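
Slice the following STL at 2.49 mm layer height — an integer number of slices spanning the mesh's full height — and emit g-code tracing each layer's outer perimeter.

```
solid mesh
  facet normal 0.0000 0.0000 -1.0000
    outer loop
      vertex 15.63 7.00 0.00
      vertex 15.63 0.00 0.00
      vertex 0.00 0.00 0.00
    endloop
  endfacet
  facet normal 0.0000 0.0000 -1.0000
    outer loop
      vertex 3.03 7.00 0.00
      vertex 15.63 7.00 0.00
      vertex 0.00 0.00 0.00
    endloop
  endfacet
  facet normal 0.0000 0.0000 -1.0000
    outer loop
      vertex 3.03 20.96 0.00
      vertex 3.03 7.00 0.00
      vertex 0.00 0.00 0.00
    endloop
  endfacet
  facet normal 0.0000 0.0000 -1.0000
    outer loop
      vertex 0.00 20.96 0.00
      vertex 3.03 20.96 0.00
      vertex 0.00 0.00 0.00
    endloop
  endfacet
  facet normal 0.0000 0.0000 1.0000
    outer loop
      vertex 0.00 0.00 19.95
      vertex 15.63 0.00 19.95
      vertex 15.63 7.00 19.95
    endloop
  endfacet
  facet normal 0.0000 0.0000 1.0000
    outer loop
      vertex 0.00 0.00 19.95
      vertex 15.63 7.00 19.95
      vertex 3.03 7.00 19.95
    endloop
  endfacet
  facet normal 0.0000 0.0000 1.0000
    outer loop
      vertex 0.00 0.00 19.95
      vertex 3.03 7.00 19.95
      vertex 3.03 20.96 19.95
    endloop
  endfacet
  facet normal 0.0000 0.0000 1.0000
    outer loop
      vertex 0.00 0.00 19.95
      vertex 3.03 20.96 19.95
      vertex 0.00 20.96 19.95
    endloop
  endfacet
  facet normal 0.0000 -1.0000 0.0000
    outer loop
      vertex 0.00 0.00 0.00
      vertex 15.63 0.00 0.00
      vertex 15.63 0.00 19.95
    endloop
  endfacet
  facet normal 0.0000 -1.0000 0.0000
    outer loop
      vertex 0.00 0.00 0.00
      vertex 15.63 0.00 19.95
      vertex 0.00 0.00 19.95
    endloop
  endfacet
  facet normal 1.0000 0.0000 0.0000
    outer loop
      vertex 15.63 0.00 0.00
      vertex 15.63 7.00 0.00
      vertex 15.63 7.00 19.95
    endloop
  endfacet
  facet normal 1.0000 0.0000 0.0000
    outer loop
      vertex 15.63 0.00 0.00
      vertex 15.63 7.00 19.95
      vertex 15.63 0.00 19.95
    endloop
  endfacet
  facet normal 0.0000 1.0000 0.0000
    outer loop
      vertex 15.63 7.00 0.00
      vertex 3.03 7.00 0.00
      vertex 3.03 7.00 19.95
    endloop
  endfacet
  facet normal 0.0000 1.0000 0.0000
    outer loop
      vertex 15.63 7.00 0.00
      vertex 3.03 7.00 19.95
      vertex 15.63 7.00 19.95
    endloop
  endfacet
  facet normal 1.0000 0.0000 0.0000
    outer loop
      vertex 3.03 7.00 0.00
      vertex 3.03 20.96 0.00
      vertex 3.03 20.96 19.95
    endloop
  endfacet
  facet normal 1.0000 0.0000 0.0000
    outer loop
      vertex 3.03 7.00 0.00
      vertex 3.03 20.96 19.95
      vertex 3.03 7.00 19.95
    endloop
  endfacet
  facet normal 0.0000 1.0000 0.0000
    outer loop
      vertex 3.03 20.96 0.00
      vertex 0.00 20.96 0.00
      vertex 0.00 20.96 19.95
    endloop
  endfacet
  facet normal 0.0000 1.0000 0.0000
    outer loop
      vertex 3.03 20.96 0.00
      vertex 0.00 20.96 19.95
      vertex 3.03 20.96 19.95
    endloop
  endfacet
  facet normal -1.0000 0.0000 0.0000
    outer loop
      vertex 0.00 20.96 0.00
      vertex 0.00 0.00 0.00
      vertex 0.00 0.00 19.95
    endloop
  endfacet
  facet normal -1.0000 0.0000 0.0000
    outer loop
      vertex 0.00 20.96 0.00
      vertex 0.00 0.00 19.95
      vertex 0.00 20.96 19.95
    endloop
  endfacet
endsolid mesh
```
; perimeter-only toolpath
G21 ; units = mm
G90 ; absolute positioning
G28 ; home
; layer 1
G0 Z2.49
G0 X0.00 Y0.00
G1 X15.63 Y0.00
G1 X15.63 Y7.00
G1 X3.03 Y7.00
G1 X3.03 Y20.96
G1 X0.00 Y20.96
G1 X0.00 Y0.00
; layer 2
G0 Z4.99
G0 X0.00 Y0.00
G1 X15.63 Y0.00
G1 X15.63 Y7.00
G1 X3.03 Y7.00
G1 X3.03 Y20.96
G1 X0.00 Y20.96
G1 X0.00 Y0.00
; layer 3
G0 Z7.48
G0 X0.00 Y0.00
G1 X15.63 Y0.00
G1 X15.63 Y7.00
G1 X3.03 Y7.00
G1 X3.03 Y20.96
G1 X0.00 Y20.96
G1 X0.00 Y0.00
; layer 4
G0 Z9.97
G0 X0.00 Y0.00
G1 X15.63 Y0.00
G1 X15.63 Y7.00
G1 X3.03 Y7.00
G1 X3.03 Y20.96
G1 X0.00 Y20.96
G1 X0.00 Y0.00
; layer 5
G0 Z12.47
G0 X0.00 Y0.00
G1 X15.63 Y0.00
G1 X15.63 Y7.00
G1 X3.03 Y7.00
G1 X3.03 Y20.96
G1 X0.00 Y20.96
G1 X0.00 Y0.00
; layer 6
G0 Z14.96
G0 X0.00 Y0.00
G1 X15.63 Y0.00
G1 X15.63 Y7.00
G1 X3.03 Y7.00
G1 X3.03 Y20.96
G1 X0.00 Y20.96
G1 X0.00 Y0.00
; layer 7
G0 Z17.46
G0 X0.00 Y0.00
G1 X15.63 Y0.00
G1 X15.63 Y7.00
G1 X3.03 Y7.00
G1 X3.03 Y20.96
G1 X0.00 Y20.96
G1 X0.00 Y0.00
; layer 8
G0 Z19.95
G0 X0.00 Y0.00
G1 X15.63 Y0.00
G1 X15.63 Y7.00
G1 X3.03 Y7.00
G1 X3.03 Y20.96
G1 X0.00 Y20.96
G1 X0.00 Y0.00
M2 ; end

The solid is an L-shaped prism: outer 15.6 × 21 mm, arm thicknesses ≈ 7 mm (horizontal) and 3.03 mm (vertical), extruded 19.9 mm in z. Slicing at Δz = 2.49 mm — 8 equal slices spanning the solid's height, so layer i sits at z = i·h/8 — gives 8 non-empty perimeters. Each is a 6-segment closed polygon; G0 lifts to the layer z and rapids to the start vertex, then G1 traces the edges.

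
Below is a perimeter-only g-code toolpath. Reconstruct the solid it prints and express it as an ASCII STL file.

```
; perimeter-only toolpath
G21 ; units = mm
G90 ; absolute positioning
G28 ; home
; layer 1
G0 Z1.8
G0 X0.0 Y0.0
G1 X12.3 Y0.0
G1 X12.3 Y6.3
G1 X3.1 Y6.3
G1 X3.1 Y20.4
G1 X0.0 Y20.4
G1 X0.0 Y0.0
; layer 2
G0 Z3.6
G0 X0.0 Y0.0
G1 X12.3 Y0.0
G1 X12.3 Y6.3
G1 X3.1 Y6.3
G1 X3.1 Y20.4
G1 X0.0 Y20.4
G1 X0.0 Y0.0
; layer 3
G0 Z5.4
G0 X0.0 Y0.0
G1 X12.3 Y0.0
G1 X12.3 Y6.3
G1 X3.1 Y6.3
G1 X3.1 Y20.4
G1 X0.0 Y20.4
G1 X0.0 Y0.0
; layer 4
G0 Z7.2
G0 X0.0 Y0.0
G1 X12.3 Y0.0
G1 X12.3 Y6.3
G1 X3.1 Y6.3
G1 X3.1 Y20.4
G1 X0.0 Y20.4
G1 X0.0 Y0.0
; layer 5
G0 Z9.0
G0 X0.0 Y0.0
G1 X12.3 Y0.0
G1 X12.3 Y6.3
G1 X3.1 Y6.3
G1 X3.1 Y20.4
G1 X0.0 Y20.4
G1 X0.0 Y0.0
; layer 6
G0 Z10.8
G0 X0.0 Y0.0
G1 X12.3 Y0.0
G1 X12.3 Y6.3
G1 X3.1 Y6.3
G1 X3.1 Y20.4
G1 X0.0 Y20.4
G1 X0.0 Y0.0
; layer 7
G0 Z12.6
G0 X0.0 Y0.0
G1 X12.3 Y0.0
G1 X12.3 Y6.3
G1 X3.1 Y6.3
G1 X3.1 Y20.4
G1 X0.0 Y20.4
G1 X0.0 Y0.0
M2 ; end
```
solid part
  facet normal 0.0000 0.0000 -1.0000
    outer loop
      vertex 12.3 6.3 0.0
      vertex 12.3 0.0 0.0
      vertex 0.0 0.0 0.0
    endloop
  endfacet
  facet normal 0.0000 0.0000 -1.0000
    outer loop
      vertex 3.1 6.3 0.0
      vertex 12.3 6.3 0.0
      vertex 0.0 0.0 0.0
    endloop
  endfacet
  facet normal 0.0000 0.0000 -1.0000
    outer loop
      vertex 3.1 20.4 0.0
      vertex 3.1 6.3 0.0
      vertex 0.0 0.0 0.0
    endloop
  endfacet
  facet normal 0.0000 0.0000 -1.0000
    outer loop
      vertex 0.0 20.4 0.0
      vertex 3.1 20.4 0.0
      vertex 0.0 0.0 0.0
    endloop
  endfacet
  facet normal 0.0000 0.0000 1.0000
    outer loop
      vertex 0.0 0.0 12.6
      vertex 12.3 0.0 12.6
      vertex 12.3 6.3 12.6
    endloop
  endfacet
  facet normal 0.0000 0.0000 1.0000
    outer loop
      vertex 0.0 0.0 12.6
      vertex 12.3 6.3 12.6
      vertex 3.1 6.3 12.6
    endloop
  endfacet
  facet normal 0.0000 0.0000 1.0000
    outer loop
      vertex 0.0 0.0 12.6
      vertex 3.1 6.3 12.6
      vertex 3.1 20.4 12.6
    endloop
  endfacet
  facet normal 0.0000 0.0000 1.0000
    outer loop
      vertex 0.0 0.0 12.6
      vertex 3.1 20.4 12.6
      vertex 0.0 20.4 12.6
    endloop
  endfacet
  facet normal 0.0000 -1.0000 0.0000
    outer loop
      vertex 0.0 0.0 0.0
      vertex 12.3 0.0 0.0
      vertex 12.3 0.0 12.6
    endloop
  endfacet
  facet normal 0.0000 -1.0000 0.0000
    outer loop
      vertex 0.0 0.0 0.0
      vertex 12.3 0.0 12.6
      vertex 0.0 0.0 12.6
    endloop
  endfacet
  facet normal 1.0000 0.0000 0.0000
    outer loop
      vertex 12.3 0.0 0.0
      vertex 12.3 6.3 0.0
      vertex 12.3 6.3 12.6
    endloop
  endfacet
  facet normal 1.0000 0.0000 0.0000
    outer loop
      vertex 12.3 0.0 0.0
      vertex 12.3 6.3 12.6
      vertex 12.3 0.0 12.6
    endloop
  endfacet
  facet normal 0.0000 1.0000 0.0000
    outer loop
      vertex 12.3 6.3 0.0
      vertex 3.1 6.3 0.0
      vertex 3.1 6.3 12.6
    endloop
  endfacet
  facet normal 0.0000 1.0000 0.0000
    outer loop
      vertex 12.3 6.3 0.0
      vertex 3.1 6.3 12.6
      vertex 12.3 6.3 12.6
    endloop
  endfacet
  facet normal 1.0000 0.0000 0.0000
    outer loop
      vertex 3.1 6.3 0.0
      vertex 3.1 20.4 0.0
      vertex 3.1 20.4 12.6
    endloop
  endfacet
  facet normal 1.0000 0.0000 0.0000
    outer loop
      vertex 3.1 6.3 0.0
      vertex 3.1 20.4 12.6
      vertex 3.1 6.3 12.6
    endloop
  endfacet
  facet normal 0.0000 1.0000 0.0000
    outer loop
      vertex 3.1 20.4 0.0
      vertex 0.0 20.4 0.0
      vertex 0.0 20.4 12.6
    endloop
  endfacet
  facet normal 0.0000 1.0000 0.0000
    outer loop
      vertex 3.1 20.4 0.0
      vertex 0.0 20.4 12.6
      vertex 3.1 20.4 12.6
    endloop
  endfacet
  facet normal -1.0000 0.0000 0.0000
    outer loop
      vertex 0.0 20.4 0.0
      vertex 0.0 0.0 0.0
      vertex 0.0 0.0 12.6
    endloop
  endfacet
  facet normal -1.0000 0.0000 0.0000
    outer loop
      vertex 0.0 20.4 0.0
      vertex 0.0 0.0 12.6
      vertex 0.0 20.4 12.6
    endloop
  endfacet
endsolid part

The G0 Z moves step by Δz≈1.8 mm. Every layer's G1 loop is the same polygon, so the solid is a straight extrusion of it from z=0 to z≈12.6. Closing with flat bottom and top caps and triangulating gives 20 facets — an L-shaped prism: outer 12.3 × 20.4 mm, arm thicknesses ≈ 6.3 mm (horizontal) and 3.1 mm (vertical), extruded 12.6 mm in z.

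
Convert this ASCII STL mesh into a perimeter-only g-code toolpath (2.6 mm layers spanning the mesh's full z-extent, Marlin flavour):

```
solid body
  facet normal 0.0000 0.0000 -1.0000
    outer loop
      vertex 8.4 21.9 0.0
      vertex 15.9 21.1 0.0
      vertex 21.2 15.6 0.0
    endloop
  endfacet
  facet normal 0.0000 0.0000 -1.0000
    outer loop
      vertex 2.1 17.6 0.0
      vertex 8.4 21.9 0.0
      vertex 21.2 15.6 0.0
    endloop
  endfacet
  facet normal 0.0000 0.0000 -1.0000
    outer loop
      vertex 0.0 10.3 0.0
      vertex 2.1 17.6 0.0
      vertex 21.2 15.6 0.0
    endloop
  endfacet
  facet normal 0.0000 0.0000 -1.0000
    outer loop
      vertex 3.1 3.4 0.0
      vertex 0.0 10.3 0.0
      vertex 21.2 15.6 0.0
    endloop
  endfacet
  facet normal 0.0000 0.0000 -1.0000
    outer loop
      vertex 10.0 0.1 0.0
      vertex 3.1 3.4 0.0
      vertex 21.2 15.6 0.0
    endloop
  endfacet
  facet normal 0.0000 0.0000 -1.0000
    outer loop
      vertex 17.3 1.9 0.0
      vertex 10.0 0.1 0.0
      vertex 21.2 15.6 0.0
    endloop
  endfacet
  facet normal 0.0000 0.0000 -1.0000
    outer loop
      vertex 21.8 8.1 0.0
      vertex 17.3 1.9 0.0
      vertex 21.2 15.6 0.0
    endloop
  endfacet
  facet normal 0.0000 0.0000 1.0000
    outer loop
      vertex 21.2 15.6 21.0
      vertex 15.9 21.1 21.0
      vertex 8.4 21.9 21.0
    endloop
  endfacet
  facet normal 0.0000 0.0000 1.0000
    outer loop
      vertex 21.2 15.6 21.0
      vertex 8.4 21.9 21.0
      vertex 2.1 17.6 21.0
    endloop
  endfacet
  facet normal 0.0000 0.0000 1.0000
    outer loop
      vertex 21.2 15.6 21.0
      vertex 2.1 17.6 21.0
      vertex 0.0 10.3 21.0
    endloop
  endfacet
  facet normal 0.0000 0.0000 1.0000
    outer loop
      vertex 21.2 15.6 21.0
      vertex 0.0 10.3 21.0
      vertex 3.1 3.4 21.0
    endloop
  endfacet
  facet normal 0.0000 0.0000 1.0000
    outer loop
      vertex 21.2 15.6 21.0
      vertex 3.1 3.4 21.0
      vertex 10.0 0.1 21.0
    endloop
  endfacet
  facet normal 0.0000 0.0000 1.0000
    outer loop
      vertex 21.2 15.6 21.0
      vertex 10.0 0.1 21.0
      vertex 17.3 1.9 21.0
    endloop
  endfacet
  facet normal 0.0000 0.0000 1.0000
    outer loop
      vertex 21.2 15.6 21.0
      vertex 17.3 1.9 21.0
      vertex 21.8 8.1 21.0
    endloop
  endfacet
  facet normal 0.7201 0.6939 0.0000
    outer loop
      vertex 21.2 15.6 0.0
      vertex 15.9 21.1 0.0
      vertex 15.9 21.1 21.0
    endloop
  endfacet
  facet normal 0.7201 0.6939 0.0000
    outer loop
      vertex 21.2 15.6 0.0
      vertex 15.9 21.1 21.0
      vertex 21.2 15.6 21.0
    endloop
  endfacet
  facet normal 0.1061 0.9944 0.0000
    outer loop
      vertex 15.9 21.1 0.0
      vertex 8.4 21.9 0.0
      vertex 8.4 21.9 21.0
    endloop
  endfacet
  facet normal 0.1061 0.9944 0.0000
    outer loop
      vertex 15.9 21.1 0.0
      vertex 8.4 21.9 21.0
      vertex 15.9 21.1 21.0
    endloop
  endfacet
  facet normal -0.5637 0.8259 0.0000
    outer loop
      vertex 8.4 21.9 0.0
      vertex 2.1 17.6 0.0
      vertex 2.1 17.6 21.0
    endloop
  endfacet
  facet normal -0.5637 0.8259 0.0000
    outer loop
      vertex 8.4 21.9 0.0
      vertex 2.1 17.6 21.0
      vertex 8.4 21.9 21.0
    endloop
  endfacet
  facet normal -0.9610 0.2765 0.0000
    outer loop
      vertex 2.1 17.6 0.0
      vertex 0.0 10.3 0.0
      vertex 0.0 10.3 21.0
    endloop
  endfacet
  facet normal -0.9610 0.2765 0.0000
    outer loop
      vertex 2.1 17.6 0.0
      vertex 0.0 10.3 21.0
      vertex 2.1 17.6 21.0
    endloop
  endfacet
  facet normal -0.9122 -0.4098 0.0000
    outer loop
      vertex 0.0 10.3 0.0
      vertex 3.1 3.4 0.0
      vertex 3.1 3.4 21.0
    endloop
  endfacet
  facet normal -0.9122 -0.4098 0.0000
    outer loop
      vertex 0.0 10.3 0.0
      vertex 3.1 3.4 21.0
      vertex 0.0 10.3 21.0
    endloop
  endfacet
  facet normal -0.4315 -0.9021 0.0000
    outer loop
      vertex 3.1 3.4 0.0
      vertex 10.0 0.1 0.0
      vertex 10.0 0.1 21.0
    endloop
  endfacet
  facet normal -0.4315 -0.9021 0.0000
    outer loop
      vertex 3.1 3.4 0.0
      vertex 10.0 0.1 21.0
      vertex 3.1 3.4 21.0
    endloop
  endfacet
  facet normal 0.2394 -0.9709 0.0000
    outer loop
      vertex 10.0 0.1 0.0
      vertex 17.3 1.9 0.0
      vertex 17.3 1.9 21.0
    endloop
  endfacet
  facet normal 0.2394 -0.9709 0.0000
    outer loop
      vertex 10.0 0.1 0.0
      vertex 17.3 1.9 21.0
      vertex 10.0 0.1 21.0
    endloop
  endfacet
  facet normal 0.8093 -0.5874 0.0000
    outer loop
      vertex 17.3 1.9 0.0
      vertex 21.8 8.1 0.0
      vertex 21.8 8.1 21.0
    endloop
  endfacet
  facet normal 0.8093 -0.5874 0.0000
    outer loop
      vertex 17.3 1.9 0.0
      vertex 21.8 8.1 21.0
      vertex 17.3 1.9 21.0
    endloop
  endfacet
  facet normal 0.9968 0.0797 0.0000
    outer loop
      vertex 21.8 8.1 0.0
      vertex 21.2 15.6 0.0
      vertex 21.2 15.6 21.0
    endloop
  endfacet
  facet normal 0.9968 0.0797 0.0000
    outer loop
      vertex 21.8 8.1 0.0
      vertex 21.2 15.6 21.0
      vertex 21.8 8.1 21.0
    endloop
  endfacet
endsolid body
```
; perimeter-only toolpath
G21 ; units = mm
G90 ; absolute positioning
G28 ; home
; layer 1
G0 Z2.6
G0 X21.2 Y15.6
G1 X15.9 Y21.1
G1 X8.4 Y21.9
G1 X2.1 Y17.6
G1 X0.0 Y10.3
G1 X3.1 Y3.4
G1 X10.0 Y0.1
G1 X17.3 Y1.9
G1 X21.8 Y8.1
G1 X21.2 Y15.6
; layer 2
G0 Z5.2
G0 X21.2 Y15.6
G1 X15.9 Y21.1
G1 X8.4 Y21.9
G1 X2.1 Y17.6
G1 X0.0 Y10.3
G1 X3.1 Y3.4
G1 X10.0 Y0.1
G1 X17.3 Y1.9
G1 X21.8 Y8.1
G1 X21.2 Y15.6
; layer 3
G0 Z7.9
G0 X21.2 Y15.6
G1 X15.9 Y21.1
G1 X8.4 Y21.9
G1 X2.1 Y17.6
G1 X0.0 Y10.3
G1 X3.1 Y3.4
G1 X10.0 Y0.1
G1 X17.3 Y1.9
G1 X21.8 Y8.1
G1 X21.2 Y15.6
; layer 4
G0 Z10.5
G0 X21.2 Y15.6
G1 X15.9 Y21.1
G1 X8.4 Y21.9
G1 X2.1 Y17.6
G1 X0.0 Y10.3
G1 X3.1 Y3.4
G1 X10.0 Y0.1
G1 X17.3 Y1.9
G1 X21.8 Y8.1
G1 X21.2 Y15.6
; layer 5
G0 Z13.1
G0 X21.2 Y15.6
G1 X15.9 Y21.1
G1 X8.4 Y21.9
G1 X2.1 Y17.6
G1 X0.0 Y10.3
G1 X3.1 Y3.4
G1 X10.0 Y0.1
G1 X17.3 Y1.9
G1 X21.8 Y8.1
G1 X21.2 Y15.6
; layer 6
G0 Z15.8
G0 X21.2 Y15.6
G1 X15.9 Y21.1
G1 X8.4 Y21.9
G1 X2.1 Y17.6
G1 X0.0 Y10.3
G1 X3.1 Y3.4
G1 X10.0 Y0.1
G1 X17.3 Y1.9
G1 X21.8 Y8.1
G1 X21.2 Y15.6
; layer 7
G0 Z18.4
G0 X21.2 Y15.6
G1 X15.9 Y21.1
G1 X8.4 Y21.9
G1 X2.1 Y17.6
G1 X0.0 Y10.3
G1 X3.1 Y3.4
G1 X10.0 Y0.1
G1 X17.3 Y1.9
G1 X21.8 Y8.1
G1 X21.2 Y15.6
; layer 8
G0 Z21.0
G0 X21.2 Y15.6
G1 X15.9 Y21.1
G1 X8.4 Y21.9
G1 X2.1 Y17.6
G1 X0.0 Y10.3
G1 X3.1 Y3.4
G1 X10.0 Y0.1
G1 X17.3 Y1.9
G1 X21.8 Y8.1
G1 X21.2 Y15.6
M2 ; end

The solid is a regular 9-sided prism (a cylinder approximated with 9 flat sides), circumscribed radius ≈ 11.1 mm, height ≈ 21 mm. Slicing at Δz = 2.6 mm — 8 equal slices spanning the solid's height, so layer i sits at z = i·h/8 — gives 8 non-empty perimeters. Each is a 9-segment closed polygon; G0 lifts to the layer z and rapids to the start vertex, then G1 traces the edges.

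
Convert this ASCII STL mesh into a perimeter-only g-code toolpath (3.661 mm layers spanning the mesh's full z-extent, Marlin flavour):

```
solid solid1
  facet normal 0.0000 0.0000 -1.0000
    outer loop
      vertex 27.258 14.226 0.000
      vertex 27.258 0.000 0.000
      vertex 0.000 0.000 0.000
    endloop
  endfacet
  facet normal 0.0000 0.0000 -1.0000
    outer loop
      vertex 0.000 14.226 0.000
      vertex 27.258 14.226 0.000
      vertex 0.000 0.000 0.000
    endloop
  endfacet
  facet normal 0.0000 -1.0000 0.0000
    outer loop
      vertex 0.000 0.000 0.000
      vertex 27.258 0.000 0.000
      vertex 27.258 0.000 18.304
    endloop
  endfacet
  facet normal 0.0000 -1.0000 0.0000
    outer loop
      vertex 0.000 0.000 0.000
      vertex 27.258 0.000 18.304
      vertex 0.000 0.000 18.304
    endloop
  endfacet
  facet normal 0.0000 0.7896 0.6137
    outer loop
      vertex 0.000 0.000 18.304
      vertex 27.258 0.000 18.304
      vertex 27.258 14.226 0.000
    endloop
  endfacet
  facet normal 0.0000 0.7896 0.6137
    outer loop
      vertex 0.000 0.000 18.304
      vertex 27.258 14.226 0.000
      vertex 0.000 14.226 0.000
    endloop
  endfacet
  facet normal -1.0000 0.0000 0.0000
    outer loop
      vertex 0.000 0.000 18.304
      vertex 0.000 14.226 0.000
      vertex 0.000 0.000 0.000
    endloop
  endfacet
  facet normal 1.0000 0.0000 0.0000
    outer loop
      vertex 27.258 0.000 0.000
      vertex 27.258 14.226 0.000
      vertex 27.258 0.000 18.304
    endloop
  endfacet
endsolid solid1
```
; perimeter-only toolpath
G21 ; units = mm
G90 ; absolute positioning
G28 ; home
; layer 1
G0 Z3.661
G0 X0.000 Y0.000
G1 X27.258 Y0.000
G1 X27.258 Y11.381
G1 X0.000 Y11.381
G1 X0.000 Y0.000
; layer 2
G0 Z7.322
G0 X0.000 Y0.000
G1 X27.258 Y0.000
G1 X27.258 Y8.536
G1 X0.000 Y8.536
G1 X0.000 Y0.000
; layer 3
G0 Z10.982
G0 X0.000 Y0.000
G1 X27.258 Y0.000
G1 X27.258 Y5.690
G1 X0.000 Y5.690
G1 X0.000 Y0.000
; layer 4
G0 Z14.643
G0 X0.000 Y0.000
G1 X27.258 Y0.000
G1 X27.258 Y2.845
G1 X0.000 Y2.845
G1 X0.000 Y0.000
M2 ; end

The solid is a wedge (ramp): 27.3 × 14.2 mm base, rising to 18.3 mm along the y=0 edge and sloping linearly to z=0 at y=14.2. Slicing at Δz = 3.661 mm — 5 equal slices spanning the solid's height, so layer i sits at z = i·h/5 — gives 4 non-empty perimeters. Each is a 4-segment closed polygon; G0 lifts to the layer z and rapids to the start vertex, then G1 traces the edges. The cross-section shrinks linearly with z (the slice at the apex is degenerate and omitted).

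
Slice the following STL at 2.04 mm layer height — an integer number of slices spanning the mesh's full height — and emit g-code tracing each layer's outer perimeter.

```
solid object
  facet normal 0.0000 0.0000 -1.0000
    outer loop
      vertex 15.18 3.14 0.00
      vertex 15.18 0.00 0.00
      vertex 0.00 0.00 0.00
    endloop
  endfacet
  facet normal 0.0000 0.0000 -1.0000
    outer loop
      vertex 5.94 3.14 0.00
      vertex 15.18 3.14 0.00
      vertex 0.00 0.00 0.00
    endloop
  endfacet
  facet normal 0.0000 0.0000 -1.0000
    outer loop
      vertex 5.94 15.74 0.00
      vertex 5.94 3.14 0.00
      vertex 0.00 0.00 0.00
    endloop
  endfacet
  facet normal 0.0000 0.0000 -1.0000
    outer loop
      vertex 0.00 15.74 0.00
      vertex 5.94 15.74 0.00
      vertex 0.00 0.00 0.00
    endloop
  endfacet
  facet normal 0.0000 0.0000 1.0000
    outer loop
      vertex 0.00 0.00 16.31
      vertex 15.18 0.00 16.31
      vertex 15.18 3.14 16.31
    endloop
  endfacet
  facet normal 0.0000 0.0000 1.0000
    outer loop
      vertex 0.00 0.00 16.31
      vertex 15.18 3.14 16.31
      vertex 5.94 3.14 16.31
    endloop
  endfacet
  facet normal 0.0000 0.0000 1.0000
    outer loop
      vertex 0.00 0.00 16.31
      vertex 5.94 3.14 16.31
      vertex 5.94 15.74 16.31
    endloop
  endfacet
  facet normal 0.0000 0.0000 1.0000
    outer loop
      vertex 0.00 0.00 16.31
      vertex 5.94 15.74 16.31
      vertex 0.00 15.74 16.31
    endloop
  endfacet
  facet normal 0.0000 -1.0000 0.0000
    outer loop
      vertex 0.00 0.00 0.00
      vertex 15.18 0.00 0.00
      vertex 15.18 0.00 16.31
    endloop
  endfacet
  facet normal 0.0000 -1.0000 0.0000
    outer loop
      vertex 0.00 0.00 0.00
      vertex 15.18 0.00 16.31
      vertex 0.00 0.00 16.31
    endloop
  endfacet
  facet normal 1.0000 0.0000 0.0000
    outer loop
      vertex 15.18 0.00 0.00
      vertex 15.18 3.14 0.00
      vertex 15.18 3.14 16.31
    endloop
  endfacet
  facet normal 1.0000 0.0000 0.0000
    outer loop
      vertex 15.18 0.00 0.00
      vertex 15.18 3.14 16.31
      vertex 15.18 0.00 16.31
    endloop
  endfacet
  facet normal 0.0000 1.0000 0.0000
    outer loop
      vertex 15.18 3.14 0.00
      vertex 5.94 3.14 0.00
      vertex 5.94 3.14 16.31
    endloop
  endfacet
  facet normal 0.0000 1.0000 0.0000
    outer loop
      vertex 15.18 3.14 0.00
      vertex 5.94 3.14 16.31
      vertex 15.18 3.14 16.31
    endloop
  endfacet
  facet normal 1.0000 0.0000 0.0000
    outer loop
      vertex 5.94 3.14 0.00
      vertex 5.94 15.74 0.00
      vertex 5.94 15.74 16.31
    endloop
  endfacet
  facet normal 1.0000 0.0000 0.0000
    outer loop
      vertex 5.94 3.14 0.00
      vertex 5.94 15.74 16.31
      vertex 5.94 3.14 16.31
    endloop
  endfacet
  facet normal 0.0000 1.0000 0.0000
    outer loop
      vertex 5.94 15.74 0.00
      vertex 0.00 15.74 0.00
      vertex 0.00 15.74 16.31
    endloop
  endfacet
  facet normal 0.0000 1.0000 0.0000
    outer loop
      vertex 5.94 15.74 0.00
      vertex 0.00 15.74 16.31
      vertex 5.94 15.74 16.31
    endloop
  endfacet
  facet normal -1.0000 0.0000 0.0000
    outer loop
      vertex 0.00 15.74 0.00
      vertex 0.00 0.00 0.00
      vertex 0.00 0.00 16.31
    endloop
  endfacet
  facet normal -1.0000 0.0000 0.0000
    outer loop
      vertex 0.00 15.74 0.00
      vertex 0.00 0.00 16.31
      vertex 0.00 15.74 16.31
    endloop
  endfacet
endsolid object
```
; perimeter-only toolpath
G21 ; units = mm
G90 ; absolute positioning
G28 ; home
; layer 1
G0 Z2.04
G0 X0.00 Y0.00
G1 X15.18 Y0.00
G1 X15.18 Y3.14
G1 X5.94 Y3.14
G1 X5.94 Y15.74
G1 X0.00 Y15.74
G1 X0.00 Y0.00
; layer 2
G0 Z4.08
G0 X0.00 Y0.00
G1 X15.18 Y0.00
G1 X15.18 Y3.14
G1 X5.94 Y3.14
G1 X5.94 Y15.74
G1 X0.00 Y15.74
G1 X0.00 Y0.00
; layer 3
G0 Z6.12
G0 X0.00 Y0.00
G1 X15.18 Y0.00
G1 X15.18 Y3.14
G1 X5.94 Y3.14
G1 X5.94 Y15.74
G1 X0.00 Y15.74
G1 X0.00 Y0.00
; layer 4
G0 Z8.15
G0 X0.00 Y0.00
G1 X15.18 Y0.00
G1 X15.18 Y3.14
G1 X5.94 Y3.14
G1 X5.94 Y15.74
G1 X0.00 Y15.74
G1 X0.00 Y0.00
; layer 5
G0 Z10.19
G0 X0.00 Y0.00
G1 X15.18 Y0.00
G1 X15.18 Y3.14
G1 X5.94 Y3.14
G1 X5.94 Y15.74
G1 X0.00 Y15.74
G1 X0.00 Y0.00
; layer 6
G0 Z12.23
G0 X0.00 Y0.00
G1 X15.18 Y0.00
G1 X15.18 Y3.14
G1 X5.94 Y3.14
G1 X5.94 Y15.74
G1 X0.00 Y15.74
G1 X0.00 Y0.00
; layer 7
G0 Z14.27
G0 X0.00 Y0.00
G1 X15.18 Y0.00
G1 X15.18 Y3.14
G1 X5.94 Y3.14
G1 X5.94 Y15.74
G1 X0.00 Y15.74
G1 X0.00 Y0.00
; layer 8
G0 Z16.31
G0 X0.00 Y0.00
G1 X15.18 Y0.00
G1 X15.18 Y3.14
G1 X5.94 Y3.14
G1 X5.94 Y15.74
G1 X0.00 Y15.74
G1 X0.00 Y0.00
M2 ; end

The solid is an L-shaped prism: outer 15.2 × 15.7 mm, arm thicknesses ≈ 3.14 mm (horizontal) and 5.94 mm (vertical), extruded 16.3 mm in z. Slicing at Δz = 2.04 mm — 8 equal slices spanning the solid's height, so layer i sits at z = i·h/8 — gives 8 non-empty perimeters. Each is a 6-segment closed polygon; G0 lifts to the layer z and rapids to the start vertex, then G1 traces the edges.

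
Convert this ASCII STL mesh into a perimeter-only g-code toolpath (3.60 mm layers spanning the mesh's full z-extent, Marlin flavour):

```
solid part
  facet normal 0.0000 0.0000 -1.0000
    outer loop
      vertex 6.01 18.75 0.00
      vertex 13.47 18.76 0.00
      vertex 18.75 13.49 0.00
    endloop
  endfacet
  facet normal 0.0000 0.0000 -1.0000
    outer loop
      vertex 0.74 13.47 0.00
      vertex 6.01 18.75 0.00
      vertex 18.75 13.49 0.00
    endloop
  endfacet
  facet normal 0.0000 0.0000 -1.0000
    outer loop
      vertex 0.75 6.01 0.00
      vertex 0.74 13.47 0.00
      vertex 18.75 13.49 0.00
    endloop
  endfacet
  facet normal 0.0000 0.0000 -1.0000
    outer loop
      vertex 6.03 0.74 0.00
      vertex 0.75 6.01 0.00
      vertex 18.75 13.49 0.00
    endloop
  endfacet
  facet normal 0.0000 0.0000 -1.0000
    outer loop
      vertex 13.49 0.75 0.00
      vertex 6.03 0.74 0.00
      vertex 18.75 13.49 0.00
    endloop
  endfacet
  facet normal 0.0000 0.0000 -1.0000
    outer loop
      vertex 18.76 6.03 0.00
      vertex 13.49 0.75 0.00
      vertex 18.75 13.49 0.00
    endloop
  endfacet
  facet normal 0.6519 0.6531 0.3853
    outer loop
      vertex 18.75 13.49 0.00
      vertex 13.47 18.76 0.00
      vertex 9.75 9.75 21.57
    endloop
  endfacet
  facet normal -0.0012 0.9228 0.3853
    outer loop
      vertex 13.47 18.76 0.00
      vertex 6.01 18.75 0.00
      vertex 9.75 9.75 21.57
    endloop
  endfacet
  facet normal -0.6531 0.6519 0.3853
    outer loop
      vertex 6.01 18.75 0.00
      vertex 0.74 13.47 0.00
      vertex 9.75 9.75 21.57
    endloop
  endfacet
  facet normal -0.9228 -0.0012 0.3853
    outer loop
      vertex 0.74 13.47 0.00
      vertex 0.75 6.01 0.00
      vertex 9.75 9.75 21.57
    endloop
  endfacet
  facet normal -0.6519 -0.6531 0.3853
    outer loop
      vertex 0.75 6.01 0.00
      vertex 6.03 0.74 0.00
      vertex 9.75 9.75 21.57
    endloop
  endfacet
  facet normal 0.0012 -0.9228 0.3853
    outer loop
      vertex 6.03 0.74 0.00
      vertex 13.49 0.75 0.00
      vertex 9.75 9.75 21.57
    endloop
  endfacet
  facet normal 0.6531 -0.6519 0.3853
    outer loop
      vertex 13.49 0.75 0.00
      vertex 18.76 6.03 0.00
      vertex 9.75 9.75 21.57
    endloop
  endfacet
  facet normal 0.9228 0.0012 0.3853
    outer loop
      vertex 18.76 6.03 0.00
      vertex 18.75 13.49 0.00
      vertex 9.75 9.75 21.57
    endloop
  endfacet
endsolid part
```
; perimeter-only toolpath
G21 ; units = mm
G90 ; absolute positioning
G28 ; home
; layer 1
G0 Z3.60
G0 X17.25 Y12.87
G1 X12.85 Y17.26
G1 X6.63 Y17.25
G1 X2.24 Y12.85
G1 X2.25 Y6.63
G1 X6.65 Y2.24
G1 X12.87 Y2.25
G1 X17.26 Y6.65
G1 X17.25 Y12.87
; layer 2
G0 Z7.19
G0 X15.75 Y12.24
G1 X12.23 Y15.76
G1 X7.26 Y15.75
G1 X3.74 Y12.23
G1 X3.75 Y7.26
G1 X7.27 Y3.74
G1 X12.24 Y3.75
G1 X15.76 Y7.27
G1 X15.75 Y12.24
; layer 3
G0 Z10.79
G0 X14.25 Y11.62
G1 X11.61 Y14.26
G1 X7.88 Y14.25
G1 X5.25 Y11.61
G1 X5.25 Y7.88
G1 X7.89 Y5.25
G1 X11.62 Y5.25
G1 X14.26 Y7.89
G1 X14.25 Y11.62
; layer 4
G0 Z14.38
G0 X12.75 Y11.00
G1 X10.99 Y12.75
G1 X8.50 Y12.75
G1 X6.75 Y10.99
G1 X6.75 Y8.50
G1 X8.51 Y6.75
G1 X11.00 Y6.75
G1 X12.75 Y8.51
G1 X12.75 Y11.00
; layer 5
G0 Z17.98
G0 X11.25 Y10.37
G1 X10.37 Y11.25
G1 X9.13 Y11.25
G1 X8.25 Y10.37
G1 X8.25 Y9.13
G1 X9.13 Y8.25
G1 X10.37 Y8.25
G1 X11.25 Y9.13
G1 X11.25 Y10.37
M2 ; end

The solid is a regular 8-sided pyramid, base circumscribed radius ≈ 9.75 mm, apex at z ≈ 21.6 mm. Slicing at Δz = 3.60 mm — 6 equal slices spanning the solid's height, so layer i sits at z = i·h/6 — gives 5 non-empty perimeters. Each is a 8-segment closed polygon; G0 lifts to the layer z and rapids to the start vertex, then G1 traces the edges. The cross-section shrinks linearly with z (the slice at the apex is degenerate and omitted).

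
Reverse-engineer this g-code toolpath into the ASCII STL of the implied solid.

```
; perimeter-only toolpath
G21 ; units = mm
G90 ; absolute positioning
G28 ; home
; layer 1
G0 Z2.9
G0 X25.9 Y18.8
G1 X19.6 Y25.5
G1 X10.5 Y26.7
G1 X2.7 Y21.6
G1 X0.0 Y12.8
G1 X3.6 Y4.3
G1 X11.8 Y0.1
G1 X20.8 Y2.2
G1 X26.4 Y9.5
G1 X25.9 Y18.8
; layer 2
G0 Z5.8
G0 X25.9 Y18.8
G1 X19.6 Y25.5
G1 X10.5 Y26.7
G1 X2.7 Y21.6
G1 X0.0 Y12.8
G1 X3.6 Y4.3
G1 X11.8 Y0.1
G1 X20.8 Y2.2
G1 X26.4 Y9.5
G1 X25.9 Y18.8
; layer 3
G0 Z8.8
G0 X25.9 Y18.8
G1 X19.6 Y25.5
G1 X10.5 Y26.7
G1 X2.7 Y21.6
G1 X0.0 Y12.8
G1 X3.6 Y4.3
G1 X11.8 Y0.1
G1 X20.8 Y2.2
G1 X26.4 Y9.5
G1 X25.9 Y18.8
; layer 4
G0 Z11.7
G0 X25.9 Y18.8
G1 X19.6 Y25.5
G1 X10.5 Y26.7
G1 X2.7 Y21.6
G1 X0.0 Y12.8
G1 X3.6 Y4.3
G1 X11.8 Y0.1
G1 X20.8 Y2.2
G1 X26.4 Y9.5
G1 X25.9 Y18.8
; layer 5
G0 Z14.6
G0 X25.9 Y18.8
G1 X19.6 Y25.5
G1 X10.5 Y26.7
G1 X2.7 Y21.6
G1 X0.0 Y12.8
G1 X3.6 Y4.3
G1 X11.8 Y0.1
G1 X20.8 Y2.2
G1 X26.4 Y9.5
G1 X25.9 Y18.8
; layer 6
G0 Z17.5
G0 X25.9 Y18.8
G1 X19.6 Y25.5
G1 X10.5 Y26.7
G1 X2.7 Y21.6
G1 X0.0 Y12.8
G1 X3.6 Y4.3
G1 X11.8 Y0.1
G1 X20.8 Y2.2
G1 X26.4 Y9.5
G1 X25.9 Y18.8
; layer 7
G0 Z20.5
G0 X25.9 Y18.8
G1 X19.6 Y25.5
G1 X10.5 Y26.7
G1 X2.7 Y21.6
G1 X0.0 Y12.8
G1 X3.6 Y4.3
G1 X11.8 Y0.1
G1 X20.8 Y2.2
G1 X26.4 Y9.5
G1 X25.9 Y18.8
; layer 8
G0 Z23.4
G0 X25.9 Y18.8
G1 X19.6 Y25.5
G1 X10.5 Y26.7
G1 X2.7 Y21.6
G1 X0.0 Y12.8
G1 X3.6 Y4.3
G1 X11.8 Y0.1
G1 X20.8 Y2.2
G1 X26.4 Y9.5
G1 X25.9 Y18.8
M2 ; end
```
solid part
  facet normal 0.0000 0.0000 -1.0000
    outer loop
      vertex 10.5 26.7 0.0
      vertex 19.6 25.5 0.0
      vertex 25.9 18.8 0.0
    endloop
  endfacet
  facet normal 0.0000 0.0000 -1.0000
    outer loop
      vertex 2.7 21.6 0.0
      vertex 10.5 26.7 0.0
      vertex 25.9 18.8 0.0
    endloop
  endfacet
  facet normal 0.0000 0.0000 -1.0000
    outer loop
      vertex 0.0 12.8 0.0
      vertex 2.7 21.6 0.0
      vertex 25.9 18.8 0.0
    endloop
  endfacet
  facet normal 0.0000 0.0000 -1.0000
    outer loop
      vertex 3.6 4.3 0.0
      vertex 0.0 12.8 0.0
      vertex 25.9 18.8 0.0
    endloop
  endfacet
  facet normal 0.0000 0.0000 -1.0000
    outer loop
      vertex 11.8 0.1 0.0
      vertex 3.6 4.3 0.0
      vertex 25.9 18.8 0.0
    endloop
  endfacet
  facet normal 0.0000 0.0000 -1.0000
    outer loop
      vertex 20.8 2.2 0.0
      vertex 11.8 0.1 0.0
      vertex 25.9 18.8 0.0
    endloop
  endfacet
  facet normal 0.0000 0.0000 -1.0000
    outer loop
      vertex 26.4 9.5 0.0
      vertex 20.8 2.2 0.0
      vertex 25.9 18.8 0.0
    endloop
  endfacet
  facet normal 0.0000 0.0000 1.0000
    outer loop
      vertex 25.9 18.8 23.4
      vertex 19.6 25.5 23.4
      vertex 10.5 26.7 23.4
    endloop
  endfacet
  facet normal 0.0000 0.0000 1.0000
    outer loop
      vertex 25.9 18.8 23.4
      vertex 10.5 26.7 23.4
      vertex 2.7 21.6 23.4
    endloop
  endfacet
  facet normal 0.0000 0.0000 1.0000
    outer loop
      vertex 25.9 18.8 23.4
      vertex 2.7 21.6 23.4
      vertex 0.0 12.8 23.4
    endloop
  endfacet
  facet normal 0.0000 0.0000 1.0000
    outer loop
      vertex 25.9 18.8 23.4
      vertex 0.0 12.8 23.4
      vertex 3.6 4.3 23.4
    endloop
  endfacet
  facet normal 0.0000 0.0000 1.0000
    outer loop
      vertex 25.9 18.8 23.4
      vertex 3.6 4.3 23.4
      vertex 11.8 0.1 23.4
    endloop
  endfacet
  facet normal 0.0000 0.0000 1.0000
    outer loop
      vertex 25.9 18.8 23.4
      vertex 11.8 0.1 23.4
      vertex 20.8 2.2 23.4
    endloop
  endfacet
  facet normal 0.0000 0.0000 1.0000
    outer loop
      vertex 25.9 18.8 23.4
      vertex 20.8 2.2 23.4
      vertex 26.4 9.5 23.4
    endloop
  endfacet
  facet normal 0.7285 0.6850 0.0000
    outer loop
      vertex 25.9 18.8 0.0
      vertex 19.6 25.5 0.0
      vertex 19.6 25.5 23.4
    endloop
  endfacet
  facet normal 0.7285 0.6850 0.0000
    outer loop
      vertex 25.9 18.8 0.0
      vertex 19.6 25.5 23.4
      vertex 25.9 18.8 23.4
    endloop
  endfacet
  facet normal 0.1307 0.9914 0.0000
    outer loop
      vertex 19.6 25.5 0.0
      vertex 10.5 26.7 0.0
      vertex 10.5 26.7 23.4
    endloop
  endfacet
  facet normal 0.1307 0.9914 0.0000
    outer loop
      vertex 19.6 25.5 0.0
      vertex 10.5 26.7 23.4
      vertex 19.6 25.5 23.4
    endloop
  endfacet
  facet normal -0.5472 0.8370 0.0000
    outer loop
      vertex 10.5 26.7 0.0
      vertex 2.7 21.6 0.0
      vertex 2.7 21.6 23.4
    endloop
  endfacet
  facet normal -0.5472 0.8370 0.0000
    outer loop
      vertex 10.5 26.7 0.0
      vertex 2.7 21.6 23.4
      vertex 10.5 26.7 23.4
    endloop
  endfacet
  facet normal -0.9560 0.2933 0.0000
    outer loop
      vertex 2.7 21.6 0.0
      vertex 0.0 12.8 0.0
      vertex 0.0 12.8 23.4
    endloop
  endfacet
  facet normal -0.9560 0.2933 0.0000
    outer loop
      vertex 2.7 21.6 0.0
      vertex 0.0 12.8 23.4
      vertex 2.7 21.6 23.4
    endloop
  endfacet
  facet normal -0.9208 -0.3900 0.0000
    outer loop
      vertex 0.0 12.8 0.0
      vertex 3.6 4.3 0.0
      vertex 3.6 4.3 23.4
    endloop
  endfacet
  facet normal -0.9208 -0.3900 0.0000
    outer loop
      vertex 0.0 12.8 0.0
      vertex 3.6 4.3 23.4
      vertex 0.0 12.8 23.4
    endloop
  endfacet
  facet normal -0.4559 -0.8900 0.0000
    outer loop
      vertex 3.6 4.3 0.0
      vertex 11.8 0.1 0.0
      vertex 11.8 0.1 23.4
    endloop
  endfacet
  facet normal -0.4559 -0.8900 0.0000
    outer loop
      vertex 3.6 4.3 0.0
      vertex 11.8 0.1 23.4
      vertex 3.6 4.3 23.4
    endloop
  endfacet
  facet normal 0.2272 -0.9738 0.0000
    outer loop
      vertex 11.8 0.1 0.0
      vertex 20.8 2.2 0.0
      vertex 20.8 2.2 23.4
    endloop
  endfacet
  facet normal 0.2272 -0.9738 0.0000
    outer loop
      vertex 11.8 0.1 0.0
      vertex 20.8 2.2 23.4
      vertex 11.8 0.1 23.4
    endloop
  endfacet
  facet normal 0.7934 -0.6087 0.0000
    outer loop
      vertex 20.8 2.2 0.0
      vertex 26.4 9.5 0.0
      vertex 26.4 9.5 23.4
    endloop
  endfacet
  facet normal 0.7934 -0.6087 0.0000
    outer loop
      vertex 20.8 2.2 0.0
      vertex 26.4 9.5 23.4
      vertex 20.8 2.2 23.4
    endloop
  endfacet
  facet normal 0.9986 0.0537 0.0000
    outer loop
      vertex 26.4 9.5 0.0
      vertex 25.9 18.8 0.0
      vertex 25.9 18.8 23.4
    endloop
  endfacet
  facet normal 0.9986 0.0537 0.0000
    outer loop
      vertex 26.4 9.5 0.0
      vertex 25.9 18.8 23.4
      vertex 26.4 9.5 23.4
    endloop
  endfacet
endsolid part

The G0 Z moves step by Δz≈2.9 mm. Every layer's G1 loop is the same polygon, so the solid is a straight extrusion of it from z=0 to z≈23.4. Closing with flat bottom and top caps and triangulating gives 32 facets — a regular 9-sided prism (a cylinder approximated with 9 flat sides), circumscribed radius ≈ 13.5 mm, height ≈ 23.4 mm.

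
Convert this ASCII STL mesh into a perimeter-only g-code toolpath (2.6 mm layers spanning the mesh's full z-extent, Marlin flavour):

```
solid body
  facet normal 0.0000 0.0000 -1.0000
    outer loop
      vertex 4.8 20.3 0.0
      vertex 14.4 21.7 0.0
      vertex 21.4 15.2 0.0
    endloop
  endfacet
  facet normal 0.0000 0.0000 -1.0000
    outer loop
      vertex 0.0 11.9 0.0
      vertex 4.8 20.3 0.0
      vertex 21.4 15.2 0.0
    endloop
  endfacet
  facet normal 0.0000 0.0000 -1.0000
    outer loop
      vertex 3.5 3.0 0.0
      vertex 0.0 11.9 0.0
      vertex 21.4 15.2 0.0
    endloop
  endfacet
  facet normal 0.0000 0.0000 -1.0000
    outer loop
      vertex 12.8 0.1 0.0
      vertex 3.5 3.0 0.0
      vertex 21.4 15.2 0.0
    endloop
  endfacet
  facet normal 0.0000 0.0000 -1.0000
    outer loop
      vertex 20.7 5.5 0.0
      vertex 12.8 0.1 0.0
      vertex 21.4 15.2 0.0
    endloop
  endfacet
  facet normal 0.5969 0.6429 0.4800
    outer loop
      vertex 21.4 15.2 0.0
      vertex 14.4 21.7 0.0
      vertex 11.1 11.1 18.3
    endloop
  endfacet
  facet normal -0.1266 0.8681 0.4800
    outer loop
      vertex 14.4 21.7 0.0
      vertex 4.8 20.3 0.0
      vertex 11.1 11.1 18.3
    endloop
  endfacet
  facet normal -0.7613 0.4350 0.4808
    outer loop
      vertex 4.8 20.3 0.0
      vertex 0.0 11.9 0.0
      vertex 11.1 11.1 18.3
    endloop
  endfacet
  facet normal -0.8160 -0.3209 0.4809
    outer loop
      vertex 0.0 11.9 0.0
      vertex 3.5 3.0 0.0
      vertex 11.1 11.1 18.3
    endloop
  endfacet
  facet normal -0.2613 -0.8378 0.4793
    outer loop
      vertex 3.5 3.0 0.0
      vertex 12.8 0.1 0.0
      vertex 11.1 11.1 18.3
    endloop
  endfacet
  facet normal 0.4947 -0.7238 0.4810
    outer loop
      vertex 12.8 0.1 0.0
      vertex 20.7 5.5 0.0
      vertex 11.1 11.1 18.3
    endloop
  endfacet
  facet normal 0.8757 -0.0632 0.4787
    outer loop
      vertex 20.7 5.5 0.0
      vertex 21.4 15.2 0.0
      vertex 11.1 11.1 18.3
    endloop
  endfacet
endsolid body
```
; perimeter-only toolpath
G21 ; units = mm
G90 ; absolute positioning
G28 ; home
; layer 1
G0 Z2.6
G0 X19.9 Y14.6
G1 X13.9 Y20.2
G1 X5.7 Y19.0
G1 X1.6 Y11.8
G1 X4.6 Y4.2
G1 X12.6 Y1.7
G1 X19.3 Y6.3
G1 X19.9 Y14.6
; layer 2
G0 Z5.2
G0 X18.5 Y14.0
G1 X13.5 Y18.7
G1 X6.6 Y17.7
G1 X3.2 Y11.7
G1 X5.7 Y5.3
G1 X12.3 Y3.2
G1 X18.0 Y7.1
G1 X18.5 Y14.0
; layer 3
G0 Z7.8
G0 X17.0 Y13.4
G1 X13.0 Y17.2
G1 X7.5 Y16.4
G1 X4.8 Y11.6
G1 X6.8 Y6.5
G1 X12.1 Y4.8
G1 X16.6 Y7.9
G1 X17.0 Y13.4
; layer 4
G0 Z10.5
G0 X15.5 Y12.9
G1 X12.5 Y15.6
G1 X8.4 Y15.0
G1 X6.3 Y11.4
G1 X7.8 Y7.6
G1 X11.8 Y6.4
G1 X15.2 Y8.7
G1 X15.5 Y12.9
; layer 5
G0 Z13.1
G0 X14.0 Y12.3
G1 X12.0 Y14.1
G1 X9.3 Y13.7
G1 X7.9 Y11.3
G1 X8.9 Y8.8
G1 X11.6 Y8.0
G1 X13.8 Y9.5
G1 X14.0 Y12.3
; layer 6
G0 Z15.7
G0 X12.6 Y11.7
G1 X11.6 Y12.6
G1 X10.2 Y12.4
G1 X9.5 Y11.2
G1 X10.0 Y9.9
G1 X11.3 Y9.5
G1 X12.5 Y10.3
G1 X12.6 Y11.7
M2 ; end

The solid is a regular 7-sided pyramid, base circumscribed radius ≈ 11.1 mm, apex at z ≈ 18.3 mm. Slicing at Δz = 2.6 mm — 7 equal slices spanning the solid's height, so layer i sits at z = i·h/7 — gives 6 non-empty perimeters. Each is a 7-segment closed polygon; G0 lifts to the layer z and rapids to the start vertex, then G1 traces the edges. The cross-section shrinks linearly with z (the slice at the apex is degenerate and omitted).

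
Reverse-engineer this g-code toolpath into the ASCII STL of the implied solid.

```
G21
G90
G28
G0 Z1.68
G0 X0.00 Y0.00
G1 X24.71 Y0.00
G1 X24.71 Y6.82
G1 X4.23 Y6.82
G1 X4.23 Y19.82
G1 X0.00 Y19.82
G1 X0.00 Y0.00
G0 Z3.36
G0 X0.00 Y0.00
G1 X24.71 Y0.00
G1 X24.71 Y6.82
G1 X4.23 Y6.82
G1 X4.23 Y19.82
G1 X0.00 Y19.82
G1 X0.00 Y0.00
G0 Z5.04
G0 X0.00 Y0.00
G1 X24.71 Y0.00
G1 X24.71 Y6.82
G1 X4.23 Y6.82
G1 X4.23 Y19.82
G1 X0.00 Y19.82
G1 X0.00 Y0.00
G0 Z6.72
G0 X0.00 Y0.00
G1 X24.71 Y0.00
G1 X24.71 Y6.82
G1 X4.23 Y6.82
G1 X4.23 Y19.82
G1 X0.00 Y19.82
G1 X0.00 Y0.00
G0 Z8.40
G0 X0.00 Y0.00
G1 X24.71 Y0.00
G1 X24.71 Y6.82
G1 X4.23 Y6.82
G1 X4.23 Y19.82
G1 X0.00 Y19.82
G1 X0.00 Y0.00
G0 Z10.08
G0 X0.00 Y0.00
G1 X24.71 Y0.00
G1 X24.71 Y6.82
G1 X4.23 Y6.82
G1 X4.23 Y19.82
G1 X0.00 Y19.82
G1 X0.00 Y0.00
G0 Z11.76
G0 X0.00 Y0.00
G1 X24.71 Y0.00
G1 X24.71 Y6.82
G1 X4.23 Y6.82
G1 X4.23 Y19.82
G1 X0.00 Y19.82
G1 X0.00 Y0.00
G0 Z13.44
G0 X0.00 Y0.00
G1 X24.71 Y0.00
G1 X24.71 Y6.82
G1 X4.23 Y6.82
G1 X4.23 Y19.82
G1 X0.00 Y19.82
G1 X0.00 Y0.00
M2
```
solid part
  facet normal 0.0000 0.0000 -1.0000
    outer loop
      vertex 24.71 6.82 0.00
      vertex 24.71 0.00 0.00
      vertex 0.00 0.00 0.00
    endloop
  endfacet
  facet normal 0.0000 0.0000 -1.0000
    outer loop
      vertex 4.23 6.82 0.00
      vertex 24.71 6.82 0.00
      vertex 0.00 0.00 0.00
    endloop
  endfacet
  facet normal 0.0000 0.0000 -1.0000
    outer loop
      vertex 4.23 19.82 0.00
      vertex 4.23 6.82 0.00
      vertex 0.00 0.00 0.00
    endloop
  endfacet
  facet normal 0.0000 0.0000 -1.0000
    outer loop
      vertex 0.00 19.82 0.00
      vertex 4.23 19.82 0.00
      vertex 0.00 0.00 0.00
    endloop
  endfacet
  facet normal 0.0000 0.0000 1.0000
    outer loop
      vertex 0.00 0.00 13.44
      vertex 24.71 0.00 13.44
      vertex 24.71 6.82 13.44
    endloop
  endfacet
  facet normal 0.0000 0.0000 1.0000
    outer loop
      vertex 0.00 0.00 13.44
      vertex 24.71 6.82 13.44
      vertex 4.23 6.82 13.44
    endloop
  endfacet
  facet normal 0.0000 0.0000 1.0000
    outer loop
      vertex 0.00 0.00 13.44
      vertex 4.23 6.82 13.44
      vertex 4.23 19.82 13.44
    endloop
  endfacet
  facet normal 0.0000 0.0000 1.0000
    outer loop
      vertex 0.00 0.00 13.44
      vertex 4.23 19.82 13.44
      vertex 0.00 19.82 13.44
    endloop
  endfacet
  facet normal 0.0000 -1.0000 0.0000
    outer loop
      vertex 0.00 0.00 0.00
      vertex 24.71 0.00 0.00
      vertex 24.71 0.00 13.44
    endloop
  endfacet
  facet normal 0.0000 -1.0000 0.0000
    outer loop
      vertex 0.00 0.00 0.00
      vertex 24.71 0.00 13.44
      vertex 0.00 0.00 13.44
    endloop
  endfacet
  facet normal 1.0000 0.0000 0.0000
    outer loop
      vertex 24.71 0.00 0.00
      vertex 24.71 6.82 0.00
      vertex 24.71 6.82 13.44
    endloop
  endfacet
  facet normal 1.0000 0.0000 0.0000
    outer loop
      vertex 24.71 0.00 0.00
      vertex 24.71 6.82 13.44
      vertex 24.71 0.00 13.44
    endloop
  endfacet
  facet normal 0.0000 1.0000 0.0000
    outer loop
      vertex 24.71 6.82 0.00
      vertex 4.23 6.82 0.00
      vertex 4.23 6.82 13.44
    endloop
  endfacet
  facet normal 0.0000 1.0000 0.0000
    outer loop
      vertex 24.71 6.82 0.00
      vertex 4.23 6.82 13.44
      vertex 24.71 6.82 13.44
    endloop
  endfacet
  facet normal 1.0000 0.0000 0.0000
    outer loop
      vertex 4.23 6.82 0.00
      vertex 4.23 19.82 0.00
      vertex 4.23 19.82 13.44
    endloop
  endfacet
  facet normal 1.0000 0.0000 0.0000
    outer loop
      vertex 4.23 6.82 0.00
      vertex 4.23 19.82 13.44
      vertex 4.23 6.82 13.44
    endloop
  endfacet
  facet normal 0.0000 1.0000 0.0000
    outer loop
      vertex 4.23 19.82 0.00
      vertex 0.00 19.82 0.00
      vertex 0.00 19.82 13.44
    endloop
  endfacet
  facet normal 0.0000 1.0000 0.0000
    outer loop
      vertex 4.23 19.82 0.00
      vertex 0.00 19.82 13.44
      vertex 4.23 19.82 13.44
    endloop
  endfacet
  facet normal -1.0000 0.0000 0.0000
    outer loop
      vertex 0.00 19.82 0.00
      vertex 0.00 0.00 0.00
      vertex 0.00 0.00 13.44
    endloop
  endfacet
  facet normal -1.0000 0.0000 0.0000
    outer loop
      vertex 0.00 19.82 0.00
      vertex 0.00 0.00 13.44
      vertex 0.00 19.82 13.44
    endloop
  endfacet
endsolid part

The G0 Z moves step by Δz≈1.68 mm. Every layer's G1 loop is the same polygon, so the solid is a straight extrusion of it from z=0 to z≈13.4. Closing with flat bottom and top caps and triangulating gives 20 facets — an L-shaped prism: outer 24.7 × 19.8 mm, arm thicknesses ≈ 6.82 mm (horizontal) and 4.23 mm (vertical), extruded 13.4 mm in z.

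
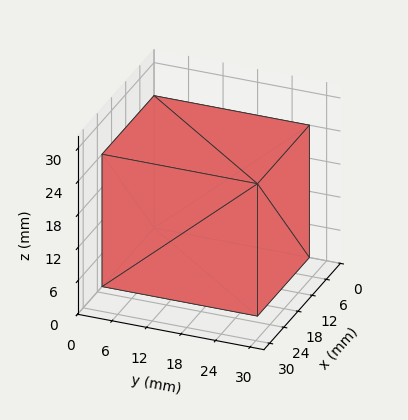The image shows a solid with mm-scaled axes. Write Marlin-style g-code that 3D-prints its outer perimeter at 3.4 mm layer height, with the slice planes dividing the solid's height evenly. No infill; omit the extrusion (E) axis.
Reading the render: the shape is a rectangular box, roughly 22 × 27 mm footprint and 24 mm tall (dimensions read to the nearest mm from the axis ticks). For the g-code, the solid's height is divided into equal slices at the stated Δz and each level perimeter traced with G1 moves after a G0 lift.

; perimeter-only toolpath
G21 ; units = mm
G90 ; absolute positioning
G28 ; home
; layer 1
G0 Z3.4
G0 X0.0 Y0.0
G1 X22.0 Y0.0
G1 X22.0 Y27.0
G1 X0.0 Y27.0
G1 X0.0 Y0.0
; layer 2
G0 Z6.9
G0 X0.0 Y0.0
G1 X22.0 Y0.0
G1 X22.0 Y27.0
G1 X0.0 Y27.0
G1 X0.0 Y0.0
; layer 3
G0 Z10.3
G0 X0.0 Y0.0
G1 X22.0 Y0.0
G1 X22.0 Y27.0
G1 X0.0 Y27.0
G1 X0.0 Y0.0
; layer 4
G0 Z13.7
G0 X0.0 Y0.0
G1 X22.0 Y0.0
G1 X22.0 Y27.0
G1 X0.0 Y27.0
G1 X0.0 Y0.0
; layer 5
G0 Z17.1
G0 X0.0 Y0.0
G1 X22.0 Y0.0
G1 X22.0 Y27.0
G1 X0.0 Y27.0
G1 X0.0 Y0.0
; layer 6
G0 Z20.6
G0 X0.0 Y0.0
G1 X22.0 Y0.0
G1 X22.0 Y27.0
G1 X0.0 Y27.0
G1 X0.0 Y0.0
; layer 7
G0 Z24.0
G0 X0.0 Y0.0
G1 X22.0 Y0.0
G1 X22.0 Y27.0
G1 X0.0 Y27.0
G1 X0.0 Y0.0
M2 ; end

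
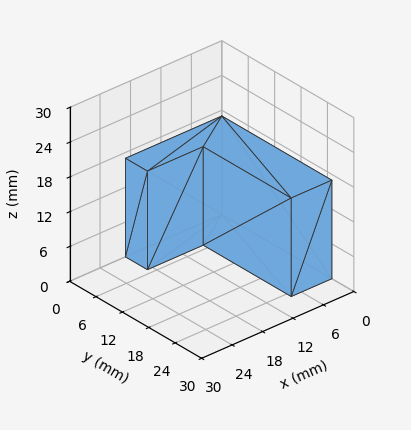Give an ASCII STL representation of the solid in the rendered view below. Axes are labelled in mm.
Reading the render: the shape is an L-shaped prism: outer 19 × 25 mm, arm thicknesses ≈ 5 mm (horizontal) and 8 mm (vertical), extruded 17 mm in z (dimensions read to the nearest mm from the axis ticks). For the STL, each face is triangulated and given an outward normal.

solid part
  facet normal 0.0000 0.0000 -1.0000
    outer loop
      vertex 19.0 5.0 0.0
      vertex 19.0 0.0 0.0
      vertex 0.0 0.0 0.0
    endloop
  endfacet
  facet normal 0.0000 0.0000 -1.0000
    outer loop
      vertex 8.0 5.0 0.0
      vertex 19.0 5.0 0.0
      vertex 0.0 0.0 0.0
    endloop
  endfacet
  facet normal 0.0000 0.0000 -1.0000
    outer loop
      vertex 8.0 25.0 0.0
      vertex 8.0 5.0 0.0
      vertex 0.0 0.0 0.0
    endloop
  endfacet
  facet normal 0.0000 0.0000 -1.0000
    outer loop
      vertex 0.0 25.0 0.0
      vertex 8.0 25.0 0.0
      vertex 0.0 0.0 0.0
    endloop
  endfacet
  facet normal 0.0000 0.0000 1.0000
    outer loop
      vertex 0.0 0.0 17.0
      vertex 19.0 0.0 17.0
      vertex 19.0 5.0 17.0
    endloop
  endfacet
  facet normal 0.0000 0.0000 1.0000
    outer loop
      vertex 0.0 0.0 17.0
      vertex 19.0 5.0 17.0
      vertex 8.0 5.0 17.0
    endloop
  endfacet
  facet normal 0.0000 0.0000 1.0000
    outer loop
      vertex 0.0 0.0 17.0
      vertex 8.0 5.0 17.0
      vertex 8.0 25.0 17.0
    endloop
  endfacet
  facet normal 0.0000 0.0000 1.0000
    outer loop
      vertex 0.0 0.0 17.0
      vertex 8.0 25.0 17.0
      vertex 0.0 25.0 17.0
    endloop
  endfacet
  facet normal 0.0000 -1.0000 0.0000
    outer loop
      vertex 0.0 0.0 0.0
      vertex 19.0 0.0 0.0
      vertex 19.0 0.0 17.0
    endloop
  endfacet
  facet normal 0.0000 -1.0000 0.0000
    outer loop
      vertex 0.0 0.0 0.0
      vertex 19.0 0.0 17.0
      vertex 0.0 0.0 17.0
    endloop
  endfacet
  facet normal 1.0000 0.0000 0.0000
    outer loop
      vertex 19.0 0.0 0.0
      vertex 19.0 5.0 0.0
      vertex 19.0 5.0 17.0
    endloop
  endfacet
  facet normal 1.0000 0.0000 0.0000
    outer loop
      vertex 19.0 0.0 0.0
      vertex 19.0 5.0 17.0
      vertex 19.0 0.0 17.0
    endloop
  endfacet
  facet normal 0.0000 1.0000 0.0000
    outer loop
      vertex 19.0 5.0 0.0
      vertex 8.0 5.0 0.0
      vertex 8.0 5.0 17.0
    endloop
  endfacet
  facet normal 0.0000 1.0000 0.0000
    outer loop
      vertex 19.0 5.0 0.0
      vertex 8.0 5.0 17.0
      vertex 19.0 5.0 17.0
    endloop
  endfacet
  facet normal 1.0000 0.0000 0.0000
    outer loop
      vertex 8.0 5.0 0.0
      vertex 8.0 25.0 0.0
      vertex 8.0 25.0 17.0
    endloop
  endfacet
  facet normal 1.0000 0.0000 0.0000
    outer loop
      vertex 8.0 5.0 0.0
      vertex 8.0 25.0 17.0
      vertex 8.0 5.0 17.0
    endloop
  endfacet
  facet normal 0.0000 1.0000 0.0000
    outer loop
      vertex 8.0 25.0 0.0
      vertex 0.0 25.0 0.0
      vertex 0.0 25.0 17.0
    endloop
  endfacet
  facet normal 0.0000 1.0000 0.0000
    outer loop
      vertex 8.0 25.0 0.0
      vertex 0.0 25.0 17.0
      vertex 8.0 25.0 17.0
    endloop
  endfacet
  facet normal -1.0000 0.0000 0.0000
    outer loop
      vertex 0.0 25.0 0.0
      vertex 0.0 0.0 0.0
      vertex 0.0 0.0 17.0
    endloop
  endfacet
  facet normal -1.0000 0.0000 0.0000
    outer loop
      vertex 0.0 25.0 0.0
      vertex 0.0 0.0 17.0
      vertex 0.0 25.0 17.0
    endloop
  endfacet
endsolid part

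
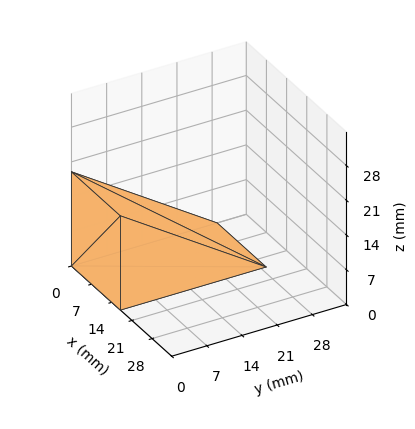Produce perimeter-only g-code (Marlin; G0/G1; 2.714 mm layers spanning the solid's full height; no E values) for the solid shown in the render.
Reading the render: the shape is a wedge (ramp): 17 × 29 mm base, rising to 19 mm along the y=0 edge and sloping linearly to z=0 at y=29 (dimensions read to the nearest mm from the axis ticks). For the g-code, the solid's height is divided into equal slices at the stated Δz and each level perimeter traced with G1 moves after a G0 lift.

; perimeter-only toolpath
G21 ; units = mm
G90 ; absolute positioning
G28 ; home
; layer 1
G0 Z2.714
G0 X0.000 Y0.000
G1 X17.000 Y0.000
G1 X17.000 Y24.857
G1 X0.000 Y24.857
G1 X0.000 Y0.000
; layer 2
G0 Z5.429
G0 X0.000 Y0.000
G1 X17.000 Y0.000
G1 X17.000 Y20.714
G1 X0.000 Y20.714
G1 X0.000 Y0.000
; layer 3
G0 Z8.143
G0 X0.000 Y0.000
G1 X17.000 Y0.000
G1 X17.000 Y16.571
G1 X0.000 Y16.571
G1 X0.000 Y0.000
; layer 4
G0 Z10.857
G0 X0.000 Y0.000
G1 X17.000 Y0.000
G1 X17.000 Y12.429
G1 X0.000 Y12.429
G1 X0.000 Y0.000
; layer 5
G0 Z13.571
G0 X0.000 Y0.000
G1 X17.000 Y0.000
G1 X17.000 Y8.286
G1 X0.000 Y8.286
G1 X0.000 Y0.000
; layer 6
G0 Z16.286
G0 X0.000 Y0.000
G1 X17.000 Y0.000
G1 X17.000 Y4.143
G1 X0.000 Y4.143
G1 X0.000 Y0.000
M2 ; end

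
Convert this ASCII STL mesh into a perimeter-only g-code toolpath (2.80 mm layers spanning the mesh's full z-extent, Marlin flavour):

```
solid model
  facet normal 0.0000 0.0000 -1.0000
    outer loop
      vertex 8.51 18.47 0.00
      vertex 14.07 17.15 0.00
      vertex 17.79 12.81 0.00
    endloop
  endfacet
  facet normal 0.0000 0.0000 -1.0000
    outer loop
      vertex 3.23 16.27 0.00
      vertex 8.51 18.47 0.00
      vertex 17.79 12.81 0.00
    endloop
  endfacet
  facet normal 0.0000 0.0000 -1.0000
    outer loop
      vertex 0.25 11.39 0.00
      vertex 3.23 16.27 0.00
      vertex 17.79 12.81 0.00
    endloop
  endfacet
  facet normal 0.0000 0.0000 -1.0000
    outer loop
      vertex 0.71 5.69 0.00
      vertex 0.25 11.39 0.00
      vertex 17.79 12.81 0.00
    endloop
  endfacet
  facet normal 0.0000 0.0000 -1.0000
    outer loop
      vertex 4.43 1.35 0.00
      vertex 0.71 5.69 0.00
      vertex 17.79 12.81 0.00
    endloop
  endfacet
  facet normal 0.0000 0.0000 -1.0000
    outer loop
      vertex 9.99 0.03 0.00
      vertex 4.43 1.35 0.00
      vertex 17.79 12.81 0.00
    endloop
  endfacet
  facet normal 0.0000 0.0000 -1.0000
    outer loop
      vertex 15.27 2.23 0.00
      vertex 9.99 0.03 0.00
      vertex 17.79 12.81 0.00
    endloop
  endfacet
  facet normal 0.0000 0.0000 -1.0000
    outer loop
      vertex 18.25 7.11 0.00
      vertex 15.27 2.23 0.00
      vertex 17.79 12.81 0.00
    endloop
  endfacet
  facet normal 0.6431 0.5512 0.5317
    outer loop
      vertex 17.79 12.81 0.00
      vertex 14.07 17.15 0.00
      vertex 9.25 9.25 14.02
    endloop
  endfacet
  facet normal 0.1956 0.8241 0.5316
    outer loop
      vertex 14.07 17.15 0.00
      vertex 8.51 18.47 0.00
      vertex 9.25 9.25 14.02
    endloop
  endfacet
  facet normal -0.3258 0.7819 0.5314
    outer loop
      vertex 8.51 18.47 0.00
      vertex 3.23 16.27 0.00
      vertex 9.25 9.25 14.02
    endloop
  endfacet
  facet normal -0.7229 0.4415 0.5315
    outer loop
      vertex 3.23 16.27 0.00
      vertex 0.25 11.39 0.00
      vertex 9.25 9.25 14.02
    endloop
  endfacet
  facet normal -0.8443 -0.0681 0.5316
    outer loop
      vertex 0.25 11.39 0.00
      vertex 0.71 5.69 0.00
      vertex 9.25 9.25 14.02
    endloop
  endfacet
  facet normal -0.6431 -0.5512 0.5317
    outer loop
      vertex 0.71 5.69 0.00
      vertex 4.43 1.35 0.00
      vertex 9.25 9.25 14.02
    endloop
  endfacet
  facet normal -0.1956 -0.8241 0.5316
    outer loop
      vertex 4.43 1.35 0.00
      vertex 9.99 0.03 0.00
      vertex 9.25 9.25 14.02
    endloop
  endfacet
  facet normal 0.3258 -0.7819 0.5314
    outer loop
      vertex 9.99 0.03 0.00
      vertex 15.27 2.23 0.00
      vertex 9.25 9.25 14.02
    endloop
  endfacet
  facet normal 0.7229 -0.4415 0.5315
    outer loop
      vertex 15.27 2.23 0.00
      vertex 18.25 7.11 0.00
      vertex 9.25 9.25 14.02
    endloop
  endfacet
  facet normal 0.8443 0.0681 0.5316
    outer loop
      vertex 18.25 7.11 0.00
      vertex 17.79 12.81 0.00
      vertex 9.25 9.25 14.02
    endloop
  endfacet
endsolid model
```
; perimeter-only toolpath
G21 ; units = mm
G90 ; absolute positioning
G28 ; home
; layer 1
G0 Z2.80
G0 X16.08 Y12.10
G1 X13.11 Y15.57
G1 X8.66 Y16.63
G1 X4.43 Y14.87
G1 X2.05 Y10.96
G1 X2.42 Y6.40
G1 X5.39 Y2.93
G1 X9.84 Y1.87
G1 X14.07 Y3.63
G1 X16.45 Y7.54
G1 X16.08 Y12.10
; layer 2
G0 Z5.61
G0 X14.37 Y11.39
G1 X12.14 Y13.99
G1 X8.81 Y14.78
G1 X5.64 Y13.46
G1 X3.85 Y10.53
G1 X4.13 Y7.11
G1 X6.36 Y4.51
G1 X9.69 Y3.72
G1 X12.86 Y5.04
G1 X14.65 Y7.97
G1 X14.37 Y11.39
; layer 3
G0 Z8.41
G0 X12.67 Y10.67
G1 X11.18 Y12.41
G1 X8.95 Y12.94
G1 X6.84 Y12.06
G1 X5.65 Y10.11
G1 X5.83 Y7.83
G1 X7.32 Y6.09
G1 X9.55 Y5.56
G1 X11.66 Y6.44
G1 X12.85 Y8.39
G1 X12.67 Y10.67
; layer 4
G0 Z11.22
G0 X10.96 Y9.96
G1 X10.21 Y10.83
G1 X9.10 Y11.09
G1 X8.05 Y10.65
G1 X7.45 Y9.68
G1 X7.54 Y8.54
G1 X8.29 Y7.67
G1 X9.40 Y7.41
G1 X10.45 Y7.85
G1 X11.05 Y8.82
G1 X10.96 Y9.96
M2 ; end

The solid is a regular 10-sided pyramid, base circumscribed radius ≈ 9.25 mm, apex at z ≈ 14 mm. Slicing at Δz = 2.80 mm — 5 equal slices spanning the solid's height, so layer i sits at z = i·h/5 — gives 4 non-empty perimeters. Each is a 10-segment closed polygon; G0 lifts to the layer z and rapids to the start vertex, then G1 traces the edges. The cross-section shrinks linearly with z (the slice at the apex is degenerate and omitted).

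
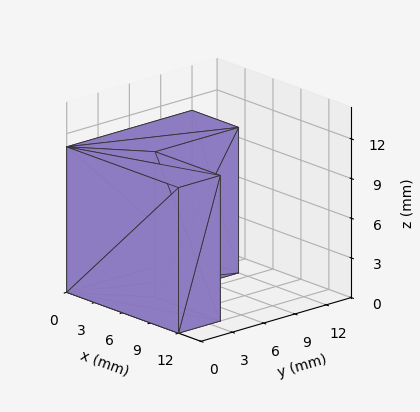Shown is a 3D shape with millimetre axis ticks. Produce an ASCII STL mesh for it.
Reading the render: the shape is an L-shaped prism: outer 12 × 12 mm, arm thicknesses ≈ 4 mm (horizontal) and 5 mm (vertical), extruded 11 mm in z (dimensions read to the nearest mm from the axis ticks). For the STL, each face is triangulated and given an outward normal.

solid part
  facet normal 0.0000 0.0000 -1.0000
    outer loop
      vertex 12.000 4.000 0.000
      vertex 12.000 0.000 0.000
      vertex 0.000 0.000 0.000
    endloop
  endfacet
  facet normal 0.0000 0.0000 -1.0000
    outer loop
      vertex 5.000 4.000 0.000
      vertex 12.000 4.000 0.000
      vertex 0.000 0.000 0.000
    endloop
  endfacet
  facet normal 0.0000 0.0000 -1.0000
    outer loop
      vertex 5.000 12.000 0.000
      vertex 5.000 4.000 0.000
      vertex 0.000 0.000 0.000
    endloop
  endfacet
  facet normal 0.0000 0.0000 -1.0000
    outer loop
      vertex 0.000 12.000 0.000
      vertex 5.000 12.000 0.000
      vertex 0.000 0.000 0.000
    endloop
  endfacet
  facet normal 0.0000 0.0000 1.0000
    outer loop
      vertex 0.000 0.000 11.000
      vertex 12.000 0.000 11.000
      vertex 12.000 4.000 11.000
    endloop
  endfacet
  facet normal 0.0000 0.0000 1.0000
    outer loop
      vertex 0.000 0.000 11.000
      vertex 12.000 4.000 11.000
      vertex 5.000 4.000 11.000
    endloop
  endfacet
  facet normal 0.0000 0.0000 1.0000
    outer loop
      vertex 0.000 0.000 11.000
      vertex 5.000 4.000 11.000
      vertex 5.000 12.000 11.000
    endloop
  endfacet
  facet normal 0.0000 0.0000 1.0000
    outer loop
      vertex 0.000 0.000 11.000
      vertex 5.000 12.000 11.000
      vertex 0.000 12.000 11.000
    endloop
  endfacet
  facet normal 0.0000 -1.0000 0.0000
    outer loop
      vertex 0.000 0.000 0.000
      vertex 12.000 0.000 0.000
      vertex 12.000 0.000 11.000
    endloop
  endfacet
  facet normal 0.0000 -1.0000 0.0000
    outer loop
      vertex 0.000 0.000 0.000
      vertex 12.000 0.000 11.000
      vertex 0.000 0.000 11.000
    endloop
  endfacet
  facet normal 1.0000 0.0000 0.0000
    outer loop
      vertex 12.000 0.000 0.000
      vertex 12.000 4.000 0.000
      vertex 12.000 4.000 11.000
    endloop
  endfacet
  facet normal 1.0000 0.0000 0.0000
    outer loop
      vertex 12.000 0.000 0.000
      vertex 12.000 4.000 11.000
      vertex 12.000 0.000 11.000
    endloop
  endfacet
  facet normal 0.0000 1.0000 0.0000
    outer loop
      vertex 12.000 4.000 0.000
      vertex 5.000 4.000 0.000
      vertex 5.000 4.000 11.000
    endloop
  endfacet
  facet normal 0.0000 1.0000 0.0000
    outer loop
      vertex 12.000 4.000 0.000
      vertex 5.000 4.000 11.000
      vertex 12.000 4.000 11.000
    endloop
  endfacet
  facet normal 1.0000 0.0000 0.0000
    outer loop
      vertex 5.000 4.000 0.000
      vertex 5.000 12.000 0.000
      vertex 5.000 12.000 11.000
    endloop
  endfacet
  facet normal 1.0000 0.0000 0.0000
    outer loop
      vertex 5.000 4.000 0.000
      vertex 5.000 12.000 11.000
      vertex 5.000 4.000 11.000
    endloop
  endfacet
  facet normal 0.0000 1.0000 0.0000
    outer loop
      vertex 5.000 12.000 0.000
      vertex 0.000 12.000 0.000
      vertex 0.000 12.000 11.000
    endloop
  endfacet
  facet normal 0.0000 1.0000 0.0000
    outer loop
      vertex 5.000 12.000 0.000
      vertex 0.000 12.000 11.000
      vertex 5.000 12.000 11.000
    endloop
  endfacet
  facet normal -1.0000 0.0000 0.0000
    outer loop
      vertex 0.000 12.000 0.000
      vertex 0.000 0.000 0.000
      vertex 0.000 0.000 11.000
    endloop
  endfacet
  facet normal -1.0000 0.0000 0.0000
    outer loop
      vertex 0.000 12.000 0.000
      vertex 0.000 0.000 11.000
      vertex 0.000 12.000 11.000
    endloop
  endfacet
endsolid part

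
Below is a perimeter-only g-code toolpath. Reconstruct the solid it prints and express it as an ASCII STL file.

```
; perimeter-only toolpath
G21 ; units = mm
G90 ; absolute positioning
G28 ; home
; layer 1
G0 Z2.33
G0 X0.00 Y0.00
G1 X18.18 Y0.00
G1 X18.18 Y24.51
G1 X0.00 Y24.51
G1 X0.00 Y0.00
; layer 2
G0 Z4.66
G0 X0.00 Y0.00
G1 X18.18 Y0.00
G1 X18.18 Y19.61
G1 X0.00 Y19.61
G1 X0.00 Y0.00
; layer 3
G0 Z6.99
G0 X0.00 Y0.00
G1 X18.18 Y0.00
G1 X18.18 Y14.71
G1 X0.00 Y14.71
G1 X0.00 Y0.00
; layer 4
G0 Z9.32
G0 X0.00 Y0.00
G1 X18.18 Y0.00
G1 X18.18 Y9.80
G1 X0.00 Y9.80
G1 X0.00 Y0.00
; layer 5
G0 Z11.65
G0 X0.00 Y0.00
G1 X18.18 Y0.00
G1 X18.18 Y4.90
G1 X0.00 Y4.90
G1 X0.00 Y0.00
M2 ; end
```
solid part
  facet normal 0.0000 0.0000 -1.0000
    outer loop
      vertex 18.18 29.41 0.00
      vertex 18.18 0.00 0.00
      vertex 0.00 0.00 0.00
    endloop
  endfacet
  facet normal 0.0000 0.0000 -1.0000
    outer loop
      vertex 0.00 29.41 0.00
      vertex 18.18 29.41 0.00
      vertex 0.00 0.00 0.00
    endloop
  endfacet
  facet normal 0.0000 -1.0000 0.0000
    outer loop
      vertex 0.00 0.00 0.00
      vertex 18.18 0.00 0.00
      vertex 18.18 0.00 13.98
    endloop
  endfacet
  facet normal 0.0000 -1.0000 0.0000
    outer loop
      vertex 0.00 0.00 0.00
      vertex 18.18 0.00 13.98
      vertex 0.00 0.00 13.98
    endloop
  endfacet
  facet normal 0.0000 0.4293 0.9032
    outer loop
      vertex 0.00 0.00 13.98
      vertex 18.18 0.00 13.98
      vertex 18.18 29.41 0.00
    endloop
  endfacet
  facet normal 0.0000 0.4293 0.9032
    outer loop
      vertex 0.00 0.00 13.98
      vertex 18.18 29.41 0.00
      vertex 0.00 29.41 0.00
    endloop
  endfacet
  facet normal -1.0000 0.0000 0.0000
    outer loop
      vertex 0.00 0.00 13.98
      vertex 0.00 29.41 0.00
      vertex 0.00 0.00 0.00
    endloop
  endfacet
  facet normal 1.0000 0.0000 0.0000
    outer loop
      vertex 18.18 0.00 0.00
      vertex 18.18 29.41 0.00
      vertex 18.18 0.00 13.98
    endloop
  endfacet
endsolid part

The G0 Z moves step by Δz≈2.33 mm. The G1 loops shrink linearly with z, so the solid tapers from its base footprint up to z≈14. Closing with a flat bottom cap and the tapered top and triangulating gives 8 facets — a wedge (ramp): 18.2 × 29.4 mm base, rising to 14 mm along the y=0 edge and sloping linearly to z=0 at y=29.4.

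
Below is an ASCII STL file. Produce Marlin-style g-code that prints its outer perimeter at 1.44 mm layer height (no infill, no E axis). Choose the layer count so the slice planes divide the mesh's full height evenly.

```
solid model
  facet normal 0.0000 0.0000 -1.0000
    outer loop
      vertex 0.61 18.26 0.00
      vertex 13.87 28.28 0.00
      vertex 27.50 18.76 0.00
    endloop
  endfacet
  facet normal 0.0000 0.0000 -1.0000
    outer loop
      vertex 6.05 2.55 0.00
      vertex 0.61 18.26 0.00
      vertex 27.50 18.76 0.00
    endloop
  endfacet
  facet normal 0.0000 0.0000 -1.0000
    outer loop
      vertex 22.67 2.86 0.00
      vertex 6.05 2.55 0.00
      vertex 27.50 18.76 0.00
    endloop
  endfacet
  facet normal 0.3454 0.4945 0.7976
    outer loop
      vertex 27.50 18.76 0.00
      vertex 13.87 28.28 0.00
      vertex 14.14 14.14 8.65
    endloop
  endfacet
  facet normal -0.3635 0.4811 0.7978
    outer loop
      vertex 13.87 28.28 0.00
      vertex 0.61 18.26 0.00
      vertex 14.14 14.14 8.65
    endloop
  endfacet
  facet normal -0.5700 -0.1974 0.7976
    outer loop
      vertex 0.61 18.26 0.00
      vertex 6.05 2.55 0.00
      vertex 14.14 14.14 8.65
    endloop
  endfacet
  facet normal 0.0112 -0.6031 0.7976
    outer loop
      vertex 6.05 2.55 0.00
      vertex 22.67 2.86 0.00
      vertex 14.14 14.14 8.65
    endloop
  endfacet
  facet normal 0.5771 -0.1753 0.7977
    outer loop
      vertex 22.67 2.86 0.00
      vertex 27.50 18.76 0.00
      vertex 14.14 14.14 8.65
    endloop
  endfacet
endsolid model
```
; perimeter-only toolpath
G21 ; units = mm
G90 ; absolute positioning
G28 ; home
; layer 1
G0 Z1.44
G0 X25.27 Y17.99
G1 X13.91 Y25.92
G1 X2.86 Y17.57
G1 X7.40 Y4.48
G1 X21.25 Y4.74
G1 X25.27 Y17.99
; layer 2
G0 Z2.88
G0 X23.05 Y17.22
G1 X13.96 Y23.57
G1 X5.12 Y16.89
G1 X8.75 Y6.41
G1 X19.83 Y6.62
G1 X23.05 Y17.22
; layer 3
G0 Z4.33
G0 X20.82 Y16.45
G1 X14.00 Y21.21
G1 X7.38 Y16.20
G1 X10.10 Y8.35
G1 X18.41 Y8.50
G1 X20.82 Y16.45
; layer 4
G0 Z5.77
G0 X18.59 Y15.68
G1 X14.05 Y18.85
G1 X9.63 Y15.51
G1 X11.44 Y10.28
G1 X16.98 Y10.38
G1 X18.59 Y15.68
; layer 5
G0 Z7.21
G0 X16.37 Y14.91
G1 X14.10 Y16.50
G1 X11.88 Y14.83
G1 X12.79 Y12.21
G1 X15.56 Y12.26
G1 X16.37 Y14.91
M2 ; end

The solid is a regular 5-sided pyramid, base circumscribed radius ≈ 14.1 mm, apex at z ≈ 8.65 mm. Slicing at Δz = 1.44 mm — 6 equal slices spanning the solid's height, so layer i sits at z = i·h/6 — gives 5 non-empty perimeters. Each is a 5-segment closed polygon; G0 lifts to the layer z and rapids to the start vertex, then G1 traces the edges. The cross-section shrinks linearly with z (the slice at the apex is degenerate and omitted).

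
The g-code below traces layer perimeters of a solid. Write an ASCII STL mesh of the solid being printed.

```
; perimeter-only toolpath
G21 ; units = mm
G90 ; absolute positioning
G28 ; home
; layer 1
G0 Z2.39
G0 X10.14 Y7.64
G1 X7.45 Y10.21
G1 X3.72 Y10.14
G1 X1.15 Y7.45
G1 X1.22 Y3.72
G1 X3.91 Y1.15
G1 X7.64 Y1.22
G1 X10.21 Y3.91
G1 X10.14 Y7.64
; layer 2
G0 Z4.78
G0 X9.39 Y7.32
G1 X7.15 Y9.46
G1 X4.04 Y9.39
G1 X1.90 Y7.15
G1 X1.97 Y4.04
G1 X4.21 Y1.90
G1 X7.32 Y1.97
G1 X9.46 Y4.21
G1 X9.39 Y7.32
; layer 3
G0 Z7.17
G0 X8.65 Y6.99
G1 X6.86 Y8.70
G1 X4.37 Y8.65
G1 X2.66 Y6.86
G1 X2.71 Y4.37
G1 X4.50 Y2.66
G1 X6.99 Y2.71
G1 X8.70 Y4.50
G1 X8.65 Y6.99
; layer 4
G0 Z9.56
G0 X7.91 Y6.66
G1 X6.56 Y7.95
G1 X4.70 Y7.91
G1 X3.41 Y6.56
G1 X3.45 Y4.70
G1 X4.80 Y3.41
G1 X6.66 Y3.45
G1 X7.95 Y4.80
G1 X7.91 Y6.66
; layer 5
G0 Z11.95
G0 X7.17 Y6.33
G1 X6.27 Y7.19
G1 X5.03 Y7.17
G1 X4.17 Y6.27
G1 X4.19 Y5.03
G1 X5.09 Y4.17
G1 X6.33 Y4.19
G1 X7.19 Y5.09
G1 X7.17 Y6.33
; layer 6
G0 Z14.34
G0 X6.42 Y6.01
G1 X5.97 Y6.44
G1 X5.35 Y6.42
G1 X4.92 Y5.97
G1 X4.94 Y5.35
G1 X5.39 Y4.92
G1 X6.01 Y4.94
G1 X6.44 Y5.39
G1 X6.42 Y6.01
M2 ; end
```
solid part
  facet normal 0.0000 0.0000 -1.0000
    outer loop
      vertex 3.39 10.88 0.00
      vertex 7.74 10.97 0.00
      vertex 10.88 7.97 0.00
    endloop
  endfacet
  facet normal 0.0000 0.0000 -1.0000
    outer loop
      vertex 0.39 7.74 0.00
      vertex 3.39 10.88 0.00
      vertex 10.88 7.97 0.00
    endloop
  endfacet
  facet normal 0.0000 0.0000 -1.0000
    outer loop
      vertex 0.48 3.39 0.00
      vertex 0.39 7.74 0.00
      vertex 10.88 7.97 0.00
    endloop
  endfacet
  facet normal 0.0000 0.0000 -1.0000
    outer loop
      vertex 3.62 0.39 0.00
      vertex 0.48 3.39 0.00
      vertex 10.88 7.97 0.00
    endloop
  endfacet
  facet normal 0.0000 0.0000 -1.0000
    outer loop
      vertex 7.97 0.48 0.00
      vertex 3.62 0.39 0.00
      vertex 10.88 7.97 0.00
    endloop
  endfacet
  facet normal 0.0000 0.0000 -1.0000
    outer loop
      vertex 10.97 3.62 0.00
      vertex 7.97 0.48 0.00
      vertex 10.88 7.97 0.00
    endloop
  endfacet
  facet normal 0.6591 0.6899 0.2993
    outer loop
      vertex 10.88 7.97 0.00
      vertex 7.74 10.97 0.00
      vertex 5.68 5.68 16.73
    endloop
  endfacet
  facet normal -0.0197 0.9540 0.2992
    outer loop
      vertex 7.74 10.97 0.00
      vertex 3.39 10.88 0.00
      vertex 5.68 5.68 16.73
    endloop
  endfacet
  facet normal -0.6899 0.6591 0.2993
    outer loop
      vertex 3.39 10.88 0.00
      vertex 0.39 7.74 0.00
      vertex 5.68 5.68 16.73
    endloop
  endfacet
  facet normal -0.9540 -0.0197 0.2992
    outer loop
      vertex 0.39 7.74 0.00
      vertex 0.48 3.39 0.00
      vertex 5.68 5.68 16.73
    endloop
  endfacet
  facet normal -0.6591 -0.6899 0.2993
    outer loop
      vertex 0.48 3.39 0.00
      vertex 3.62 0.39 0.00
      vertex 5.68 5.68 16.73
    endloop
  endfacet
  facet normal 0.0197 -0.9540 0.2992
    outer loop
      vertex 3.62 0.39 0.00
      vertex 7.97 0.48 0.00
      vertex 5.68 5.68 16.73
    endloop
  endfacet
  facet normal 0.6899 -0.6591 0.2993
    outer loop
      vertex 7.97 0.48 0.00
      vertex 10.97 3.62 0.00
      vertex 5.68 5.68 16.73
    endloop
  endfacet
  facet normal 0.9540 0.0197 0.2992
    outer loop
      vertex 10.97 3.62 0.00
      vertex 10.88 7.97 0.00
      vertex 5.68 5.68 16.73
    endloop
  endfacet
endsolid part

The G0 Z moves step by Δz≈2.39 mm. The G1 loops shrink linearly with z, so the solid tapers from its base footprint up to z≈16.7. Closing with a flat bottom cap and the tapered top and triangulating gives 14 facets — a regular 8-sided pyramid, base circumscribed radius ≈ 5.68 mm, apex at z ≈ 16.7 mm.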